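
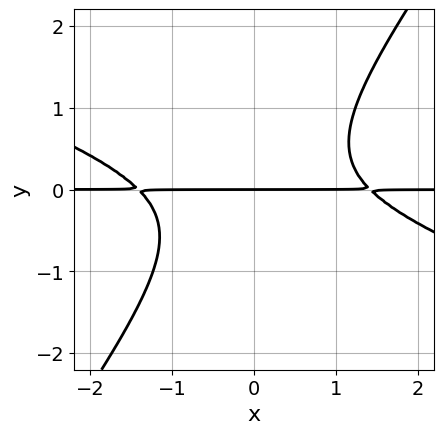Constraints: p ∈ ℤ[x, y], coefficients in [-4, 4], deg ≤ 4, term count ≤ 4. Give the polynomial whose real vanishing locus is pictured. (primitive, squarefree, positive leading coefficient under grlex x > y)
Degree: no degree-2 curve has this shape, so deg p = 3.
Checking where it meets the axes: the visible x-axis segment lies entirely on the curve; it crosses the y-axis at the gridline y = 0.
These observations pin down the coefficients.

x^2*y + 2*x*y^2 - 2*y^3 - 2*y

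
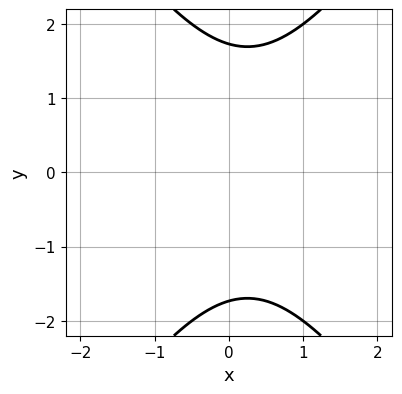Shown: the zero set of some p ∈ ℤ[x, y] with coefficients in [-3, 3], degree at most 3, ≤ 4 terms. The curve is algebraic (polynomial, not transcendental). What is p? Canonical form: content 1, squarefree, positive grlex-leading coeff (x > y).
2*x^2 - y^2 - x + 3

deg p = 2. A generic line meets the curve in up to 2 points.
Symmetries: it's symmetric under y → −y, forcing even powers of y.
From the visible intercepts: the curve avoids every integer x-axis point in the box.
These observations pin down the coefficients.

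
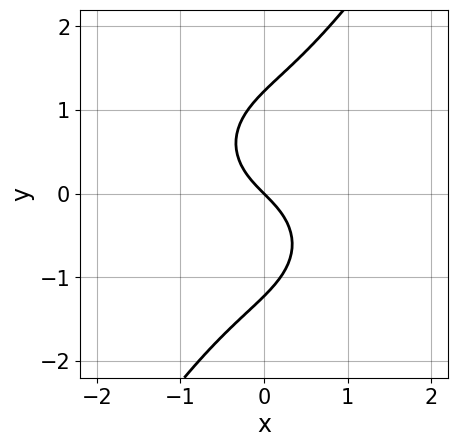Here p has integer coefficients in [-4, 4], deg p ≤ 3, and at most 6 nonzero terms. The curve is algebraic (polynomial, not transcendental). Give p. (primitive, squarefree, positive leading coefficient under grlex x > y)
First, the degree is 3 — a generic line meets the curve in up to 3 points.
Next, against the integer gridlines: it meets the y-axis at y = 0 (among the integer gridlines); one x-axis crossing is at x = 0.
Finally, solving for integer coefficients yields p as stated.

3*x^3 + 2*x*y^2 - 2*y^3 + 3*x + 3*y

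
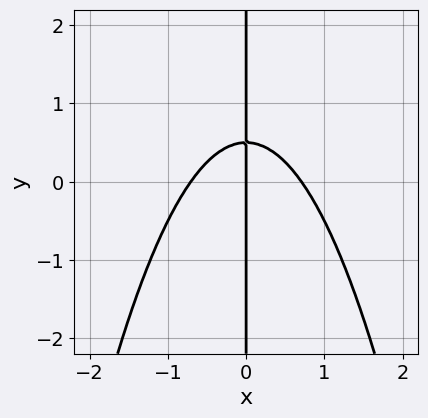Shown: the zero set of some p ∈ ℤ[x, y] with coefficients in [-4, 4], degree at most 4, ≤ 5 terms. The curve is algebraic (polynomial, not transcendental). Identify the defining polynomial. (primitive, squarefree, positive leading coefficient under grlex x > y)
(a) The degree is 3 — the shape is more complex than any degree-2 curve.
(b) Checking where it meets the axes: it meets the x-axis at x = 0 (among the integer gridlines); the visible y-axis segment lies entirely on the curve.
(c) Putting this together gives p.

2*x^3 + 2*x*y - x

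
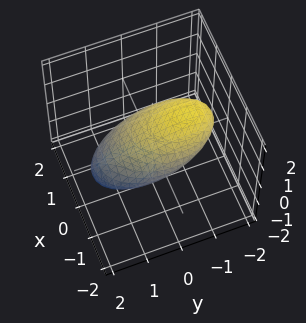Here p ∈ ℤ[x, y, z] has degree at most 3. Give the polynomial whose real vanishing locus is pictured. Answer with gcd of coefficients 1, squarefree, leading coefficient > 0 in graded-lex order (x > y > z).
Degree: the shape is more complex than any degree-1 surface, so deg p = 2.
Observable constraints: the x-axis gridline crossings are at x ∈ {-1, 1}.
Matching integer coefficients to the picture gives p.

2*x^2 + y^2 + 2*y*z + 3*z^2 - 2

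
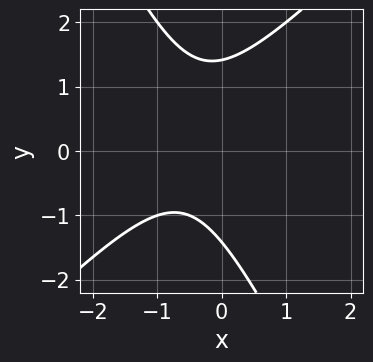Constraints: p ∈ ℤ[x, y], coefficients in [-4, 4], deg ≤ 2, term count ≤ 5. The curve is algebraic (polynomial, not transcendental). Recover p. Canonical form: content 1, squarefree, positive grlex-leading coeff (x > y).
2*x^2 - x*y - y^2 + 2*x + 2

First, the degree is 2 — no degree-1 curve has this shape.
Then, observable constraints: it misses every integer gridline on the x-axis.
Finally, fitting integer coefficients to these (and the overall shape) gives p.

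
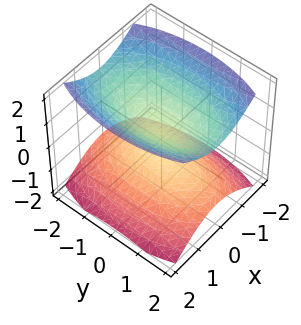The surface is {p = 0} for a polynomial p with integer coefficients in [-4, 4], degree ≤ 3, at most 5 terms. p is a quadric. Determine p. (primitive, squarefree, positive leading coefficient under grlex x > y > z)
3*x^2 + y^2 - 3*z^2 + 1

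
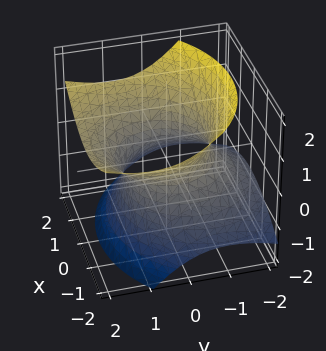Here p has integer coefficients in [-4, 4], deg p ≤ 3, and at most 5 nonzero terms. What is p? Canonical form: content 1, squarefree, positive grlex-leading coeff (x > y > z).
2*x^2 + 2*y^2 - 3*y*z - 3*z^2 - 3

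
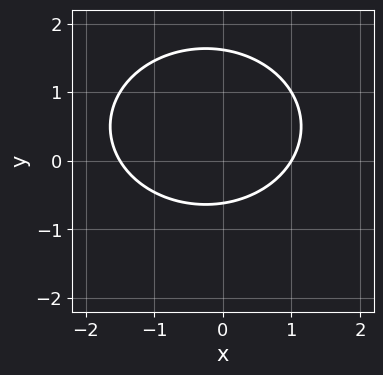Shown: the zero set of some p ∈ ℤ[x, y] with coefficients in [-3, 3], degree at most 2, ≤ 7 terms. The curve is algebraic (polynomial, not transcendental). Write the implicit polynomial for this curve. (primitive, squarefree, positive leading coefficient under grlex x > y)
2*x^2 + 3*y^2 + x - 3*y - 3

1. The degree is 2 — no degree-1 curve has this shape.
2. From the visible intercepts: it meets the x-axis at x = 1 (among the integer gridlines).
3. Assembling these constraints gives the stated polynomial.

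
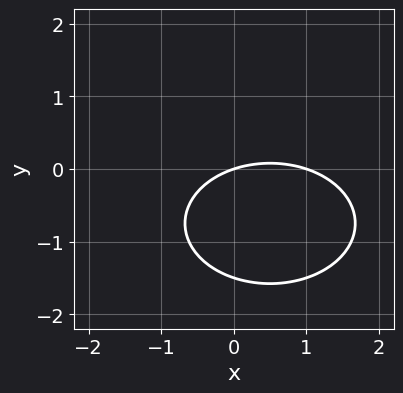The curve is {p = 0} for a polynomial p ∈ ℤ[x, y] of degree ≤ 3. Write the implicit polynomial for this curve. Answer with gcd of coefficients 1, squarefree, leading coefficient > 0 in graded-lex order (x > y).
x^2 + 2*y^2 - x + 3*y

(a) deg p = 2.
(b) Checking where it meets the axes: among the integer gridlines, it crosses the x-axis at x ∈ {0, 1}; it crosses the y-axis at the gridline y = 0.
(c) These observations pin down the coefficients.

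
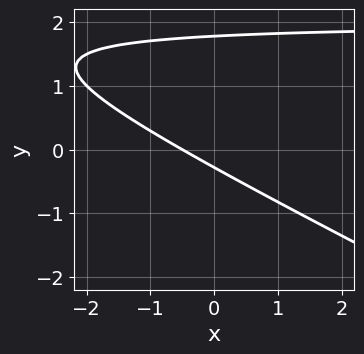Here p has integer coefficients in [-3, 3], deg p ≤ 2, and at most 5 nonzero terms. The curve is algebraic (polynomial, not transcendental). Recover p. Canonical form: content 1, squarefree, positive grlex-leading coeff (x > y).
x*y + 2*y^2 - 2*x - 3*y - 1

First, deg p = 2. A generic line meets the curve in up to 2 points.
Finally, solving for integer coefficients yields p as stated.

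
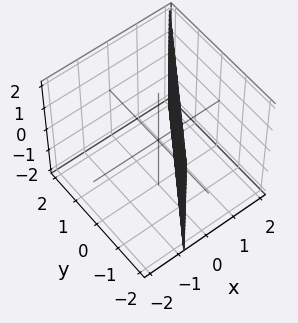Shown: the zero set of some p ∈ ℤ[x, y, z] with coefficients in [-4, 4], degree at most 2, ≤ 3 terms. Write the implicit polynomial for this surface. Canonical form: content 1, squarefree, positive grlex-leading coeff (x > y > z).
(a) Degree: every cross-section is a straight line — this is a plane, so deg p = 1.
(b) From the visible intercepts: it crosses the y-axis at the gridline y = -1; no z-intercept at any integer in the box.
(c) The integer polynomial consistent with all of this is the stated p.

3*x - 2*y - 2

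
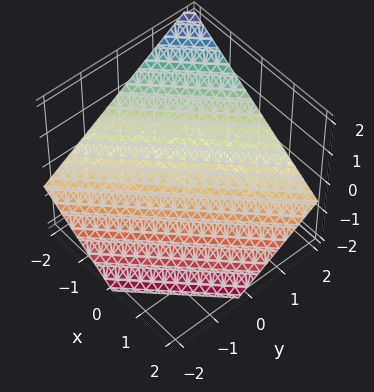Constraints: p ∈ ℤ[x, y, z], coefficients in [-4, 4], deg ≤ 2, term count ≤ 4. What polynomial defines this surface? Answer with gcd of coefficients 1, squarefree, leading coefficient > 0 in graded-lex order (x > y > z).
2*x - 2*y + 3*z + 2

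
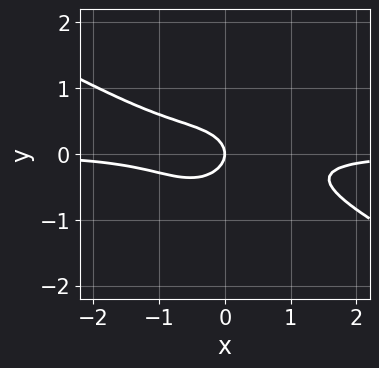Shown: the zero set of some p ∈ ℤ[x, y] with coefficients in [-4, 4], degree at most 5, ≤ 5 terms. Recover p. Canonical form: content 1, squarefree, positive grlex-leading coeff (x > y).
Degree: no degree-3 curve has this shape, so deg p = 4.
Checking where it meets the axes: it crosses the x-axis at the gridline x = 0; it meets the y-axis at y = 0 (among the integer gridlines).
Together with the visible shape, these determine p as stated.

2*x^3*y + 3*x^2*y^2 + 3*y^4 + 2*y^2 + x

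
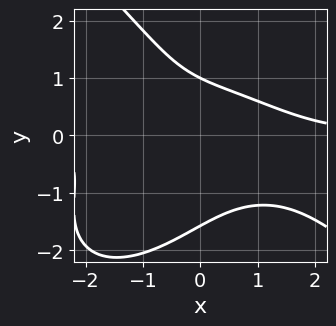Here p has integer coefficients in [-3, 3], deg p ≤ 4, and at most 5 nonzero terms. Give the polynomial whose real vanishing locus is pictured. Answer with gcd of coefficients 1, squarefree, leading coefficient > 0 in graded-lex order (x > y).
x^3*y + y^4 + 3*x*y^2 + 2*y - 3

First, deg p = 4. The shape is more complex than any degree-3 curve.
Then, checking where it meets the axes: it misses every integer gridline on the x-axis; one y-axis crossing is at y = 1.
Finally, solving for integer coefficients yields p as stated.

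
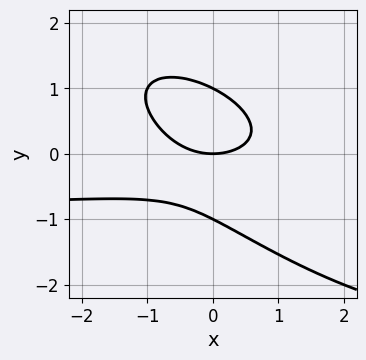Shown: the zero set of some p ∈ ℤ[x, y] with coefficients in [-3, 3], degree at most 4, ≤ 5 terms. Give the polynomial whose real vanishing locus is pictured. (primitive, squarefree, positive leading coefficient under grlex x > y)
x^2*y + 2*x*y^2 + 2*y^3 + x^2 - 2*y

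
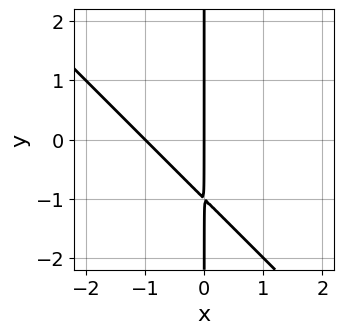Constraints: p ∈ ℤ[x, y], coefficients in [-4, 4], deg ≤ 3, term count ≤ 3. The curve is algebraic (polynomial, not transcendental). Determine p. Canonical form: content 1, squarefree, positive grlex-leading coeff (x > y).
x^2 + x*y + x

First, deg p = 2. No degree-1 curve has this shape.
Next, reading off the gridlines: every point of the y-axis in the box is on the curve; among the integer gridlines, it crosses the x-axis at x ∈ {-1, 0}.
Finally, assembling these constraints gives the stated polynomial.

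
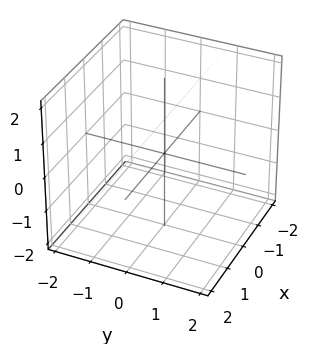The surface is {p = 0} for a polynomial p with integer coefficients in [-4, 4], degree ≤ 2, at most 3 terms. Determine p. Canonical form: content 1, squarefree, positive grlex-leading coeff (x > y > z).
3*y - 2*z + 2

deg p = 1.
From the visible intercepts: no x-intercept at any integer in the box; it crosses the z-axis at the gridline z = 1.
Solving for integer coefficients yields p as stated.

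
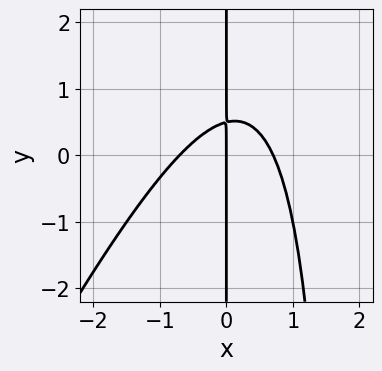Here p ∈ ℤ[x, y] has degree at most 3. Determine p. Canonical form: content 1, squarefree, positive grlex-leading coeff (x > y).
2*x^3 - x^2*y + 2*x*y - x

1. Degree: no degree-2 curve has this shape, so deg p = 3.
2. Observable constraints: it crosses the x-axis at the gridline x = 0; every point of the y-axis in the box is on the curve.
3. Solving for integer coefficients yields p as stated.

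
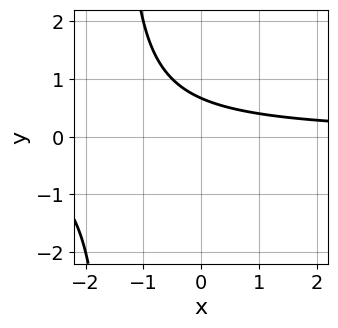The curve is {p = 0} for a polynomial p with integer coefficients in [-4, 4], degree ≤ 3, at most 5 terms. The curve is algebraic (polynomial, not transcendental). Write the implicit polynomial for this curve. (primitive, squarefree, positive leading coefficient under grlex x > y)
deg p = 2. No degree-1 curve has this shape.
From the visible intercepts: no x-intercept at any integer in the box.
Putting this together gives p.

2*x*y + 3*y - 2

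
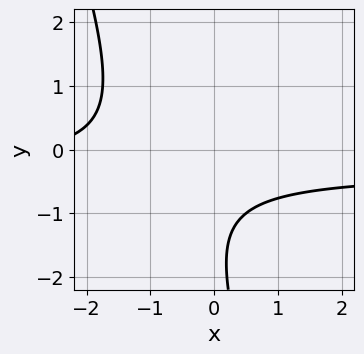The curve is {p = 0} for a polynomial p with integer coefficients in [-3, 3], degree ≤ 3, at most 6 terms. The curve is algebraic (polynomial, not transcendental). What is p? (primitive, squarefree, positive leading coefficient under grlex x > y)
3*x*y + y^2 + x + 3*y + 3

First, deg p = 2. The shape is more complex than any degree-1 curve.
Then, observable constraints: no y-intercept at any integer in the box; no x-intercept at any integer in the box.
Finally, solving for integer coefficients yields p as stated.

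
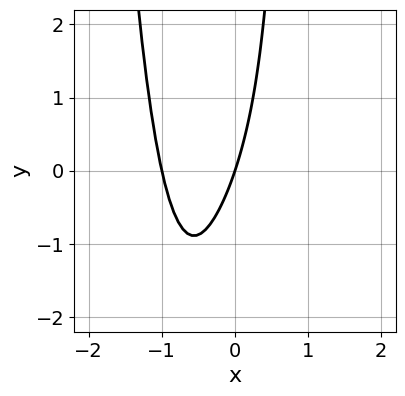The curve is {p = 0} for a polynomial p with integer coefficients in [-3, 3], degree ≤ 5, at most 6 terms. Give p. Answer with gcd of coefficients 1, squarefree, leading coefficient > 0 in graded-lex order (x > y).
3*x^4 + x*y + 3*x - y

The degree is 4 — the shape is more complex than any degree-3 curve.
Observable constraints: among the integer gridlines, it crosses the x-axis at x ∈ {-1, 0}; it crosses the y-axis at the gridline y = 0.
Together with the visible shape, these determine p as stated.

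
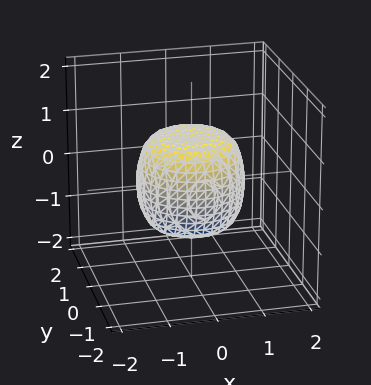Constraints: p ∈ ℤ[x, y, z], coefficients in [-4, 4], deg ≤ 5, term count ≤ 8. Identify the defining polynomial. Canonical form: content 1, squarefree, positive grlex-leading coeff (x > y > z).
(a) The degree is 4 — a generic line meets the surface in up to 4 points.
(b) Symmetry: every cross-section ⟂ z is a circle, so x, y appear only via x² + y².
(c) Observable constraints: a circular section at z = -1 has radius between 0 and 1; among the integer gridlines, it crosses the z-axis at z ∈ {-1, 1}.
(d) Matching integer coefficients to the picture gives p.

2*x^4 + 4*x^2*y^2 + 2*y^4 - x^2 - y^2 + 2*z^2 - 2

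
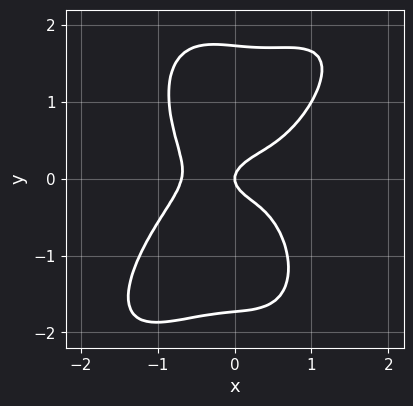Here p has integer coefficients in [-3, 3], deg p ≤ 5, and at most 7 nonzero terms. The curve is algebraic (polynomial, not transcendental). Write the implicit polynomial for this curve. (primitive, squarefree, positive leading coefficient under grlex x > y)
3*x^4 - 2*x^3*y + y^4 - 3*y^2 + x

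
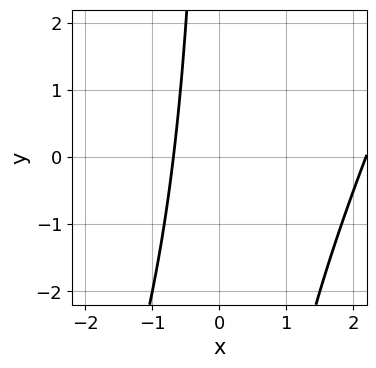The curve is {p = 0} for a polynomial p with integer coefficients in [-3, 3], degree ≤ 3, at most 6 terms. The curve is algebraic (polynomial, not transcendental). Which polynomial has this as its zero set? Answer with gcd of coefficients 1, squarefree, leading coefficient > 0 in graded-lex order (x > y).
2*x^2 - x*y - 3*x - 3

First, degree: the shape is more complex than any degree-1 curve, so deg p = 2.
Next, reading off the gridlines: it misses every integer gridline on the y-axis.
Finally, the integer polynomial consistent with all of this is the stated p.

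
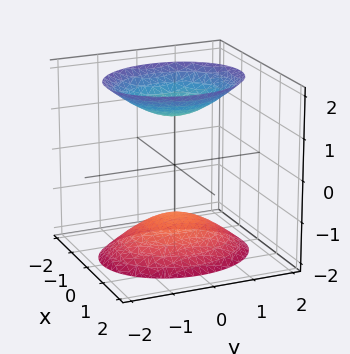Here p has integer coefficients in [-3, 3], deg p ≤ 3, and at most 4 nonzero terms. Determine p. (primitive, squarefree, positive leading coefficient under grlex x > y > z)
I count 2 distinct pieces. Treating them together as one polynomial.
deg p = 2. Two separate bowl-shaped sheets opening away from each other; a quadric.
Symmetries: the z ↦ −z reflection is a symmetry, so z appears only in even powers; it's symmetric under y → −y, forcing even powers of y; it's symmetric under x → −x, forcing even powers of x.
Against the integer gridlines: the surface avoids every integer y-axis point in the box; no x-intercept at any integer in the box.
Putting this together gives p.

3*x^2 + 2*y^2 - 2*z^2 + 3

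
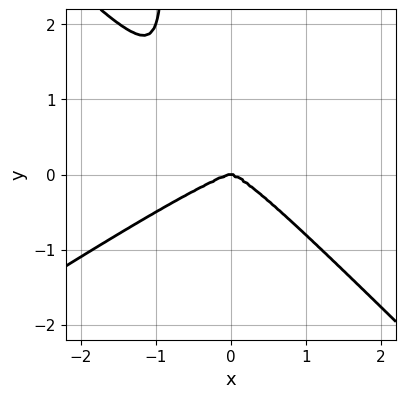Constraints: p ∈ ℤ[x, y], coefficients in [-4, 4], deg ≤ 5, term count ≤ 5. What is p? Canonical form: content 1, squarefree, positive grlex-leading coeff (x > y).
2*x^4 - 3*x^3*y - 2*x^2*y^2 + 3*x*y^3 + 3*y^3

(a) The degree is 4 — no degree-3 curve has this shape.
(b) Reading off the gridlines: one y-axis crossing is at y = 0; one x-axis crossing is at x = 0.
(c) Matching integer coefficients to the picture gives p.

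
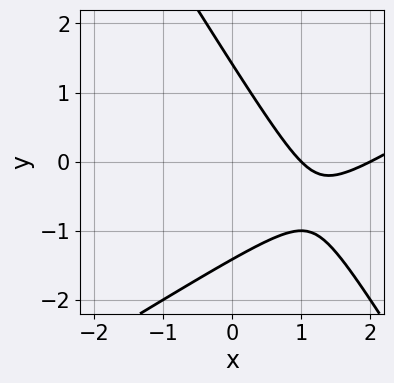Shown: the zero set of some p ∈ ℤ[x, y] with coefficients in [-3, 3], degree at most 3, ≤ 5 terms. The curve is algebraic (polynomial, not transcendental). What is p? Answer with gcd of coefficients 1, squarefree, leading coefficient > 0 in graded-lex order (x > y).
x^2 - x*y - y^2 - 3*x + 2

(a) Degree: the shape is more complex than any degree-1 curve, so deg p = 2.
(b) Against the integer gridlines: among the integer gridlines, it crosses the x-axis at x ∈ {1, 2}.
(c) Matching integer coefficients to the picture gives p.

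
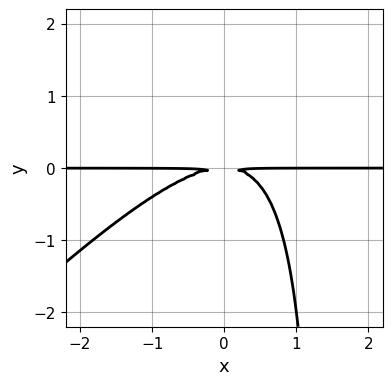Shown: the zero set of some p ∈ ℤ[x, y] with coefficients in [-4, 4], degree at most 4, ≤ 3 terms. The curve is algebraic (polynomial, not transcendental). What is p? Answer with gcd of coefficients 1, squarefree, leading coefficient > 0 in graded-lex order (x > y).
2*x^2*y - 2*x*y^2 + 3*y^2

1. deg p = 3. A generic line meets the curve in up to 3 points.
2. Checking where it meets the axes: every point of the x-axis in the box is on the curve.
3. Together with the visible shape, these determine p as stated.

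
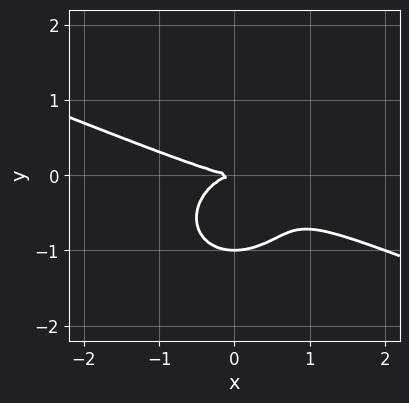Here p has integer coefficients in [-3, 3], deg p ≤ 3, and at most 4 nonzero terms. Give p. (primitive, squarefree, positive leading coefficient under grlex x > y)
1. deg p = 3. The shape is more complex than any degree-2 curve.
2. Against the integer gridlines: it crosses the x-axis at the gridline x = 0; the y-axis gridline crossings are at y ∈ {-1, 0}.
3. Putting this together gives p.

x^3 + 2*x^2*y + 3*y^3 + 3*y^2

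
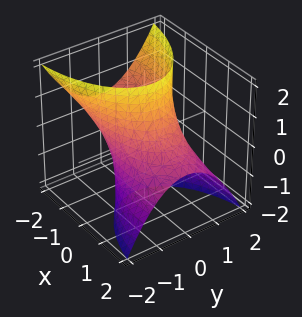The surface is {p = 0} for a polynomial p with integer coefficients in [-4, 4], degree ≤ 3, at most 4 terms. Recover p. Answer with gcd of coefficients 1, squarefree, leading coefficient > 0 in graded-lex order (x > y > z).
1. The degree is 2 — the shape is more complex than any degree-1 surface.
2. From the axis intercepts and sections: it misses every integer gridline on the z-axis; the y-axis gridline crossings are at y ∈ {-1, 1}.
3. Fitting integer coefficients to these (and the overall shape) gives p.

x^2 + 3*x*z + 3*y^2 - 3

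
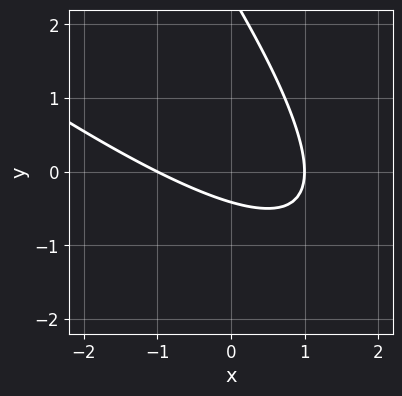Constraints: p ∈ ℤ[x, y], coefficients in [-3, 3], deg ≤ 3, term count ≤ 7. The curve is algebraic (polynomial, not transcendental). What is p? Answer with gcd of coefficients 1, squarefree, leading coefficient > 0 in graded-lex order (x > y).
x^2 + 2*x*y + y^2 - 2*y - 1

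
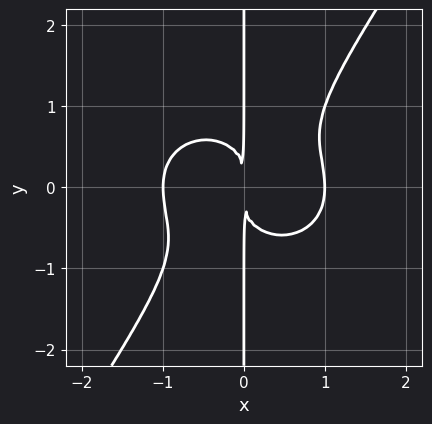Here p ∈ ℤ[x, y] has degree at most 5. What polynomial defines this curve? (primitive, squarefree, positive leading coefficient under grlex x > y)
x^4 + x^2*y^2 - x*y^3 - x^2

Degree: a generic line meets the curve in up to 4 points, so deg p = 4.
From the axis intercepts and sections: every point of the y-axis in the box is on the curve; among the integer gridlines, it crosses the x-axis at x ∈ {-1, 1}.
Matching integer coefficients to the picture gives p.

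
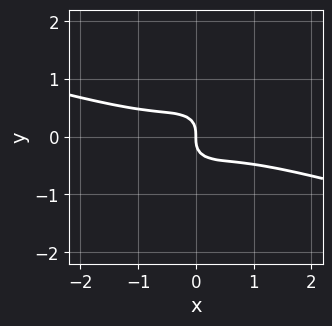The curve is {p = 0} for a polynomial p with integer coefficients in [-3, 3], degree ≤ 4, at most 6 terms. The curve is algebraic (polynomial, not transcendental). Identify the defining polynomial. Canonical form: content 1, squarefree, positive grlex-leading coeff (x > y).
deg p = 3.
Reading off the gridlines: one x-axis crossing is at x = 0; it meets the y-axis at y = 0 (among the integer gridlines).
These observations pin down the coefficients.

x^3 + 3*x^2*y - x*y^2 + 3*y^3 + x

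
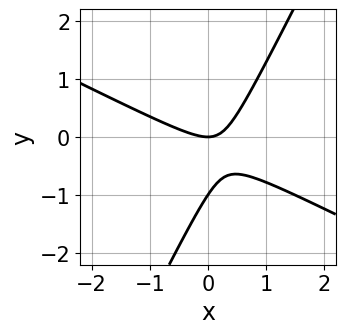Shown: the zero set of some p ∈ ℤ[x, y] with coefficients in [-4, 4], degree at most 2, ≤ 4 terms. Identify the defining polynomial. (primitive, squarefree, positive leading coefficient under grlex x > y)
2*x^2 + 3*x*y - 2*y^2 - 2*y

1. Degree: a generic line meets the curve in up to 2 points, so deg p = 2.
2. Against the integer gridlines: the y-axis gridline crossings are at y ∈ {-1, 0}; it crosses the x-axis at the gridline x = 0.
3. The integer polynomial consistent with all of this is the stated p.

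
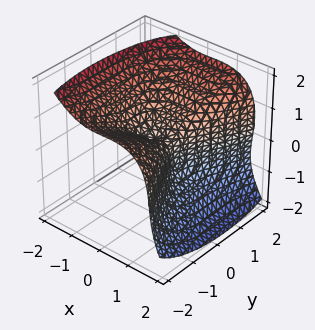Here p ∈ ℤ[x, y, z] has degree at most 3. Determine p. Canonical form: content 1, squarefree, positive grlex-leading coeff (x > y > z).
3*x^3 + 2*z^3 - 2*x^2 - 2*y^2 - y*z

(a) deg p = 3.
(b) Reading off the gridlines: it crosses the z-axis at the gridline z = 0; it meets the x-axis at x = 0 (among the integer gridlines); one y-axis crossing is at y = 0.
(c) Matching integer coefficients to the picture gives p.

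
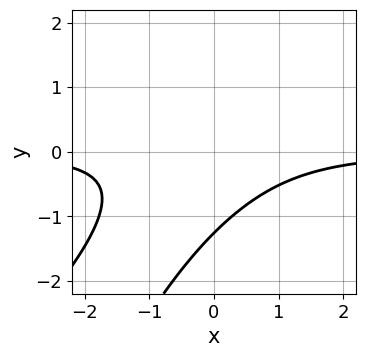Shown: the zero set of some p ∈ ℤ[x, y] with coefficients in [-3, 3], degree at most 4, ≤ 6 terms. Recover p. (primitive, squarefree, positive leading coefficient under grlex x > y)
2*x^2*y - 3*x*y^2 + y^3 + 2

First, deg p = 3. No degree-2 curve has this shape.
Next, from the visible intercepts: no x-intercept at any integer in the box.
Finally, putting this together gives p.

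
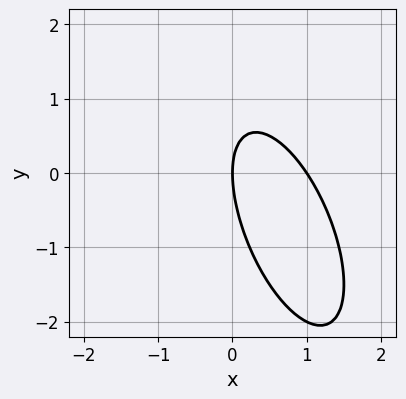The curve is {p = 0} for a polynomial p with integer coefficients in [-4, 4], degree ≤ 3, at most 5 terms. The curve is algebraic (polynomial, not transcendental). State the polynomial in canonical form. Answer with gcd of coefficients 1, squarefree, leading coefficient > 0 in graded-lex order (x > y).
3*x^2 + 2*x*y + y^2 - 3*x

Degree: the shape is more complex than any degree-1 curve, so deg p = 2.
From the axis intercepts and sections: among the integer gridlines, it crosses the x-axis at x ∈ {0, 1}; it crosses the y-axis at the gridline y = 0.
Matching integer coefficients to the picture gives p.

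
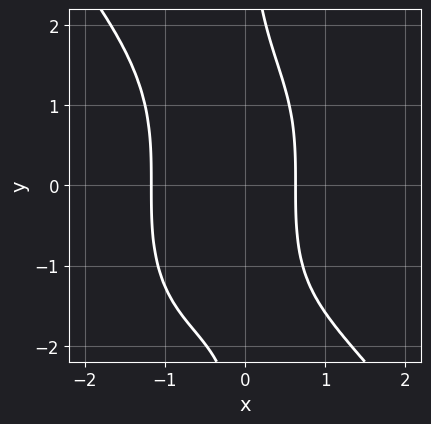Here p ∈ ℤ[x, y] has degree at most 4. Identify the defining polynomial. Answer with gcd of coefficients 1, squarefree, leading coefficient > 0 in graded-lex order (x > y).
2*x^4 + x*y^3 + 2*x^2 + 3*x - 3

1. Degree: the shape is more complex than any degree-3 curve, so deg p = 4.
2. Observable constraints: no y-intercept at any integer in the box.
3. Fitting integer coefficients to these (and the overall shape) gives p.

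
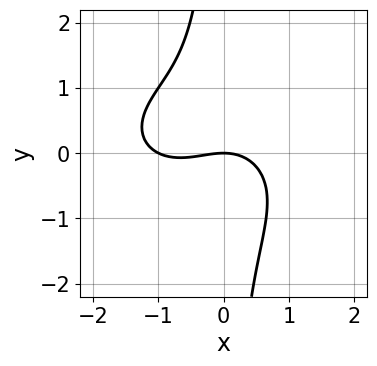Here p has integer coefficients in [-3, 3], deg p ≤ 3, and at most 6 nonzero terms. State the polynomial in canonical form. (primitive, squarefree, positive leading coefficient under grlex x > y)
x^3 + 2*x*y^2 + x^2 + 2*y

First, degree: no degree-2 curve has this shape, so deg p = 3.
Next, from the axis intercepts and sections: the x-axis gridline crossings are at x ∈ {-1, 0}; it crosses the y-axis at the gridline y = 0.
Finally, fitting integer coefficients to these (and the overall shape) gives p.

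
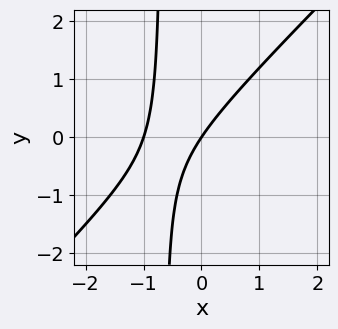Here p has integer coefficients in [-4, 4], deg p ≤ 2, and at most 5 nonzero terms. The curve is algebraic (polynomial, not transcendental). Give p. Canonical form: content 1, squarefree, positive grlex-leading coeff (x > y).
3*x^2 - 3*x*y + 3*x - 2*y

deg p = 2. No degree-1 curve has this shape.
Checking where it meets the axes: it meets the y-axis at y = 0 (among the integer gridlines); among the integer gridlines, it crosses the x-axis at x ∈ {-1, 0}.
Matching integer coefficients to the picture gives p.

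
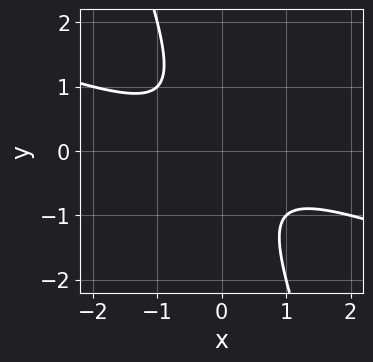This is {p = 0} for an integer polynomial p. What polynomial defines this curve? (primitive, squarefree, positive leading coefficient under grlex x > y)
x^2 + 3*x*y + y^2 + 1

(a) The degree is 2 — the shape is more complex than any degree-1 curve.
(b) From the visible intercepts: the curve avoids every integer y-axis point in the box; no x-intercept at any integer in the box.
(c) Solving for integer coefficients yields p as stated.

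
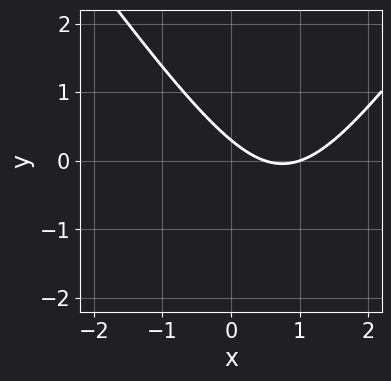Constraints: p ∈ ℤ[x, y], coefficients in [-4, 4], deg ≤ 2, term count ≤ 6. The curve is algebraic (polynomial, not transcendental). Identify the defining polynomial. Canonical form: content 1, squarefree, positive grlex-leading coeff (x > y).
1. deg p = 2. A generic line meets the curve in up to 2 points.
2. Observable constraints: it crosses the x-axis at the gridline x = 1.
3. Matching integer coefficients to the picture gives p.

2*x^2 - y^2 - 3*x - 3*y + 1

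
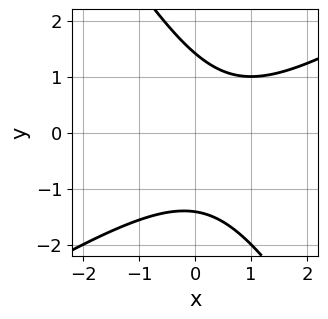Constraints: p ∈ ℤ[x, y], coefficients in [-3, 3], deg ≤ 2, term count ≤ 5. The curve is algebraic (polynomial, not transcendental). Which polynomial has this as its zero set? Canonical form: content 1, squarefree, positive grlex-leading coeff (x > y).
x^2 - x*y - y^2 - x + 2

First, deg p = 2.
Next, observable constraints: the curve avoids every integer x-axis point in the box.
Finally, matching integer coefficients to the picture gives p.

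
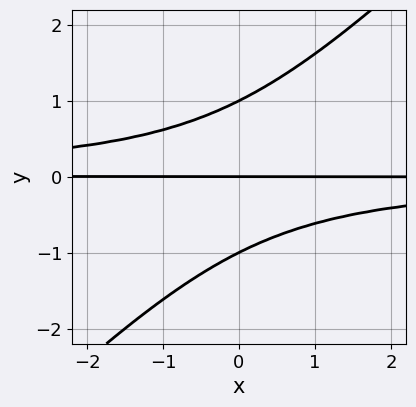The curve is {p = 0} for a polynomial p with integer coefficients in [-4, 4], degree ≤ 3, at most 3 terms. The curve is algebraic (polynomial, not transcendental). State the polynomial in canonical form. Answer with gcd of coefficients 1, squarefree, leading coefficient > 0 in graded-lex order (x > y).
(a) Degree: a generic line meets the curve in up to 3 points, so deg p = 3.
(b) Checking where it meets the axes: the y-axis gridline crossings are at y ∈ {-1, 0, 1}; every point of the x-axis in the box is on the curve.
(c) Together with the visible shape, these determine p as stated.

x*y^2 - y^3 + y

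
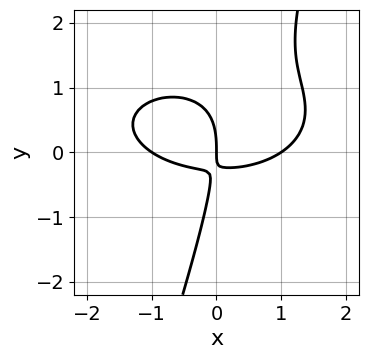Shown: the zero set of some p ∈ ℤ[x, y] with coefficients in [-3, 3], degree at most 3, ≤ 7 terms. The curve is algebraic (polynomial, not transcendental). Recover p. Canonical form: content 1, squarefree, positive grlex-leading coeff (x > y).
deg p = 3. No degree-2 curve has this shape.
Observable constraints: among the integer gridlines, it crosses the x-axis at x ∈ {-1, 0, 1}; it crosses the y-axis at the gridline y = 0.
Matching integer coefficients to the picture gives p.

x^3 + 3*x*y^2 - y^3 - 3*x*y - x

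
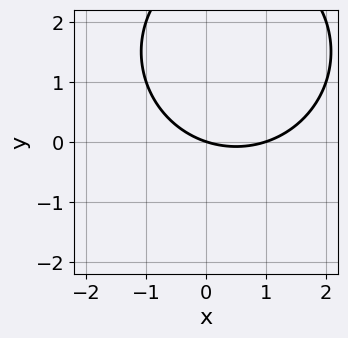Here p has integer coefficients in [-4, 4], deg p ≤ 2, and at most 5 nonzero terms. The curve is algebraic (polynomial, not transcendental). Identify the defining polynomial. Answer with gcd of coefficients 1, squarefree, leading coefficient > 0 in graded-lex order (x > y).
x^2 + y^2 - x - 3*y

First, the degree is 2 — a generic line meets the curve in up to 2 points.
Then, observable constraints: it meets the y-axis at y = 0 (among the integer gridlines); the x-axis gridline crossings are at x ∈ {0, 1}.
Finally, the integer polynomial consistent with all of this is the stated p.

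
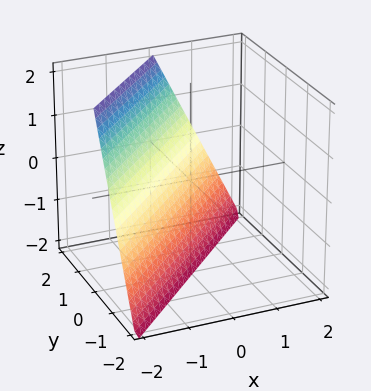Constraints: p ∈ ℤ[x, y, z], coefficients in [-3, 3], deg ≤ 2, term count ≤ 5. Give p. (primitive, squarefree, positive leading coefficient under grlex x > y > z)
The degree is 1 — the surface is flat (a plane).
Reading off the gridlines: one y-axis crossing is at y = 1; one x-axis crossing is at x = -1.
Putting this together gives p.

2*x - 2*y + z + 2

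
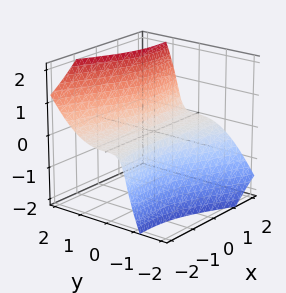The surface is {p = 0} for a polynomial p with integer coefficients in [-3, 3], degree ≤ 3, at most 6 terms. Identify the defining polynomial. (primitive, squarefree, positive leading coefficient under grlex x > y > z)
x^2*z - 3*x*y*z - 3*y^3 + z^3 + z

1. The degree is 3 — the shape is more complex than any degree-2 surface.
2. From the visible intercepts: the visible x-axis segment lies entirely on the surface; it meets the y-axis at y = 0 (among the integer gridlines).
3. Fitting integer coefficients to these (and the overall shape) gives p.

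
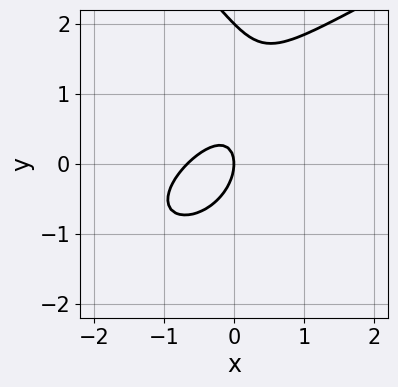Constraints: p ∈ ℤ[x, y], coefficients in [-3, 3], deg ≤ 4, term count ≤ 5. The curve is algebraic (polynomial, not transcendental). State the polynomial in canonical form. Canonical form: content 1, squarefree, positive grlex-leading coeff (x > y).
(a) deg p = 3. The shape is more complex than any degree-2 curve.
(b) Reading off the gridlines: among the integer gridlines, it crosses the y-axis at y ∈ {0, 2}; it crosses the x-axis at the gridline x = 0.
(c) These observations pin down the coefficients.

y^3 - 3*x^2 + 3*x*y - 2*y^2 - 2*x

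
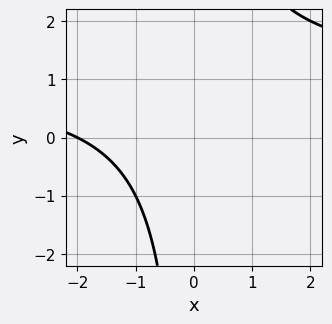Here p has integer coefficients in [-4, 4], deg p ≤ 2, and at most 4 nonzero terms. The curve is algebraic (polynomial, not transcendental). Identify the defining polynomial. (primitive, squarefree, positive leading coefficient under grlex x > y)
(a) The degree is 2 — the shape is more complex than any degree-1 curve.
(b) Against the integer gridlines: it misses every integer gridline on the y-axis; it crosses the x-axis at the gridline x = -2.
(c) Matching integer coefficients to the picture gives p.

x*y - x - 2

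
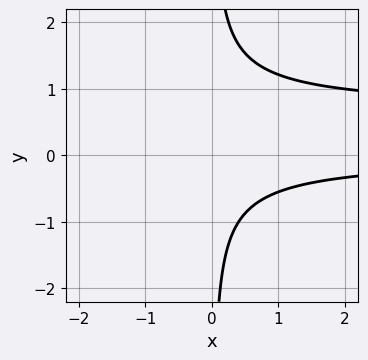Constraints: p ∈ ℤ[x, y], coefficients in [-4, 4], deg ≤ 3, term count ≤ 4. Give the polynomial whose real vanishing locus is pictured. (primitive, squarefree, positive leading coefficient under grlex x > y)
3*x*y^2 - 2*x*y - 2

1. The degree is 3 — a generic line meets the curve in up to 3 points.
2. Observable constraints: it misses every integer gridline on the y-axis; no x-intercept at any integer in the box.
3. Together with the visible shape, these determine p as stated.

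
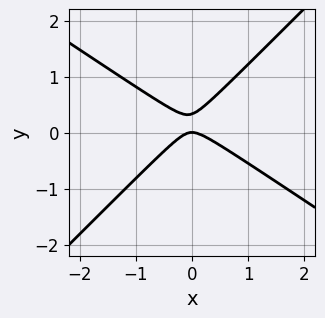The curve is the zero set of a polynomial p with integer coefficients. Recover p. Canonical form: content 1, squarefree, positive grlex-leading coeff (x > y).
2*x^2 + x*y - 3*y^2 + y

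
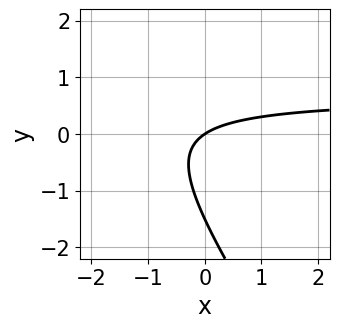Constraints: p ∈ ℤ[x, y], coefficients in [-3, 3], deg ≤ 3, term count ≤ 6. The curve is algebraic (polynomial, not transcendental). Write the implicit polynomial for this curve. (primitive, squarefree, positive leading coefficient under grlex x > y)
3*x*y + 2*y^2 - 2*x + 3*y

First, degree: the shape is more complex than any degree-1 curve, so deg p = 2.
Next, from the visible intercepts: it crosses the x-axis at the gridline x = 0; it crosses the y-axis at the gridline y = 0.
Finally, matching integer coefficients to the picture gives p.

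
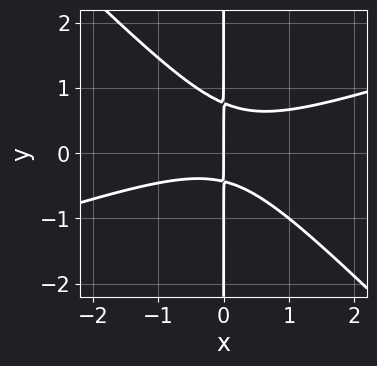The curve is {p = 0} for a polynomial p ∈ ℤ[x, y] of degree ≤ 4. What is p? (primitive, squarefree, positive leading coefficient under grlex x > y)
x^3 - 2*x^2*y - 3*x*y^2 + x*y + x

First, the degree is 3 — a generic line meets the curve in up to 3 points.
Next, from the axis intercepts and sections: every point of the y-axis in the box is on the curve; one x-axis crossing is at x = 0.
Finally, solving for integer coefficients yields p as stated.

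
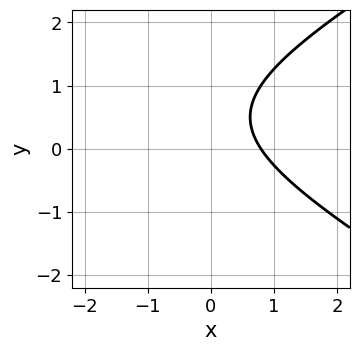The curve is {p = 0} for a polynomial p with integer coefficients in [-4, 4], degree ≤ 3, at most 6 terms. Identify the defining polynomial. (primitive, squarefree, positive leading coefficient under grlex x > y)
x^2 - 3*y^2 + 3*x + 3*y - 3

First, deg p = 2. A generic line meets the curve in up to 2 points.
Next, observable constraints: no y-intercept at any integer in the box.
Finally, matching integer coefficients to the picture gives p.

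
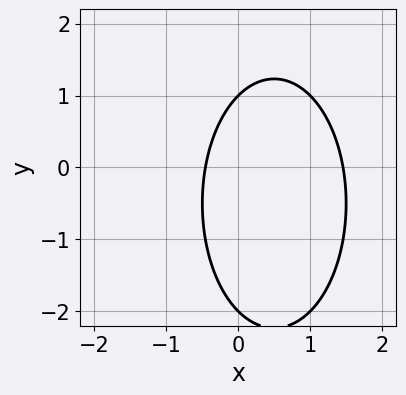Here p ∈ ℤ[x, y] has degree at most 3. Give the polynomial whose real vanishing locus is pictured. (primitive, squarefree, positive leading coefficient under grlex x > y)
The degree is 2 — a generic line meets the curve in up to 2 points.
Observable constraints: the y-axis gridline crossings are at y ∈ {-2, 1}.
Assembling these constraints gives the stated polynomial.

3*x^2 + y^2 - 3*x + y - 2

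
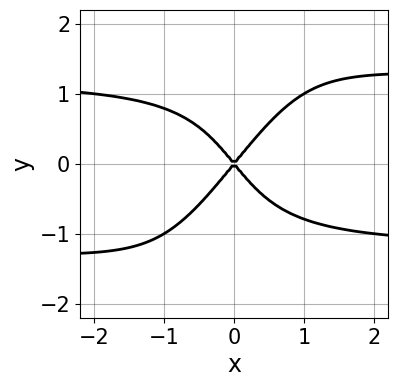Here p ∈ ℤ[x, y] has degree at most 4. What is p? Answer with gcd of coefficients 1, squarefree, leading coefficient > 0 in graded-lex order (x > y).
2*x^2*y^2 - x*y^3 - 3*x^2 + 2*y^2

deg p = 4. The shape is more complex than any degree-3 curve.
Observable constraints: one x-axis crossing is at x = 0; it meets the y-axis at y = 0 (among the integer gridlines).
The integer polynomial consistent with all of this is the stated p.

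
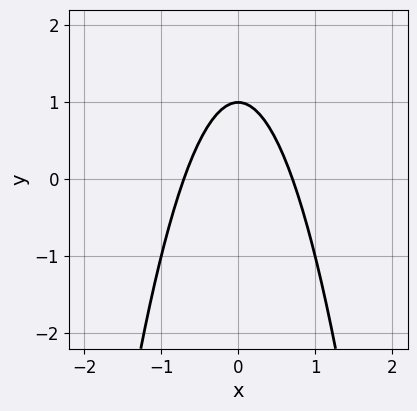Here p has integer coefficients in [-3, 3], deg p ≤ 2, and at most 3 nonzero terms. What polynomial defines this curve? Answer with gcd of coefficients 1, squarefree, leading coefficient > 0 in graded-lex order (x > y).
2*x^2 + y - 1

(a) Degree: a generic line meets the curve in up to 2 points, so deg p = 2.
(b) Symmetries: the x ↦ −x reflection is a symmetry, so x appears only in even powers.
(c) From the axis intercepts and sections: it meets the y-axis at y = 1 (among the integer gridlines).
(d) Fitting integer coefficients to these (and the overall shape) gives p.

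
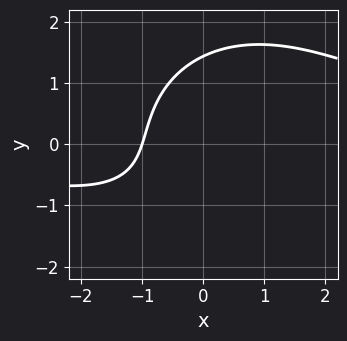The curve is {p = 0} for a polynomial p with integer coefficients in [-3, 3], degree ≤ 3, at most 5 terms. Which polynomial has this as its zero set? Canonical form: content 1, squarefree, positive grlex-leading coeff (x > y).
x^2*y + y^3 - 3*x - 3

deg p = 3.
Reading off the gridlines: it crosses the x-axis at the gridline x = -1.
Assembling these constraints gives the stated polynomial.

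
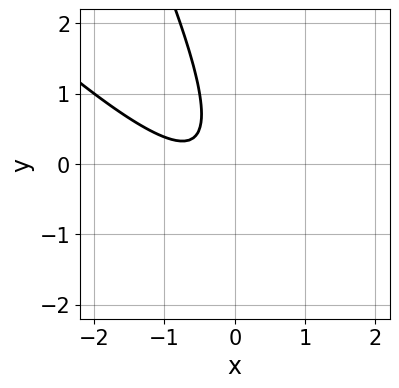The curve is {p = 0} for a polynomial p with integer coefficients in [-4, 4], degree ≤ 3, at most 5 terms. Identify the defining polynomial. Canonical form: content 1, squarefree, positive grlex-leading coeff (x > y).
(a) Degree: a generic line meets the curve in up to 2 points, so deg p = 2.
(b) Against the integer gridlines: it misses every integer gridline on the x-axis; no y-intercept at any integer in the box.
(c) Fitting integer coefficients to these (and the overall shape) gives p.

2*x^2 + 3*x*y + y^2 + 2*x + 1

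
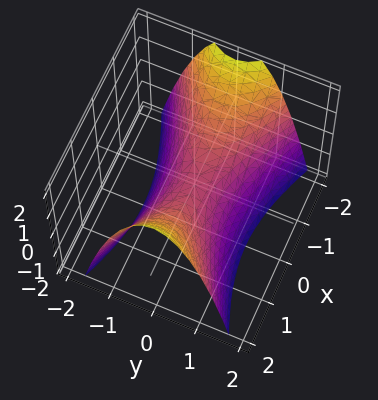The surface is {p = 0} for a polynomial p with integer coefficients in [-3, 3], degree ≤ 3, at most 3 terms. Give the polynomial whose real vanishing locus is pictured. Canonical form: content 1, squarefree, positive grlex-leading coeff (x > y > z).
x^2 - 3*y^2 - 2*z

First, degree: a hyperbolic paraboloid; a quadric, so deg p = 2.
Next, symmetries: the x ↦ −x reflection is a symmetry, so x appears only in even powers; mirror symmetry y ↦ −y ⇒ only even powers of y.
Next, against the integer gridlines: it crosses the x-axis at the gridline x = 0; it meets the z-axis at z = 0 (among the integer gridlines).
Finally, fitting integer coefficients to these (and the overall shape) gives p.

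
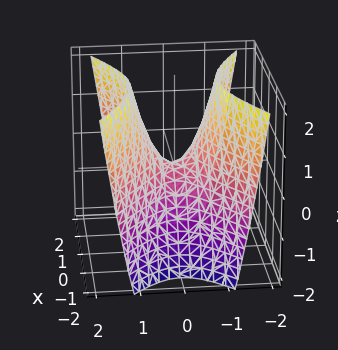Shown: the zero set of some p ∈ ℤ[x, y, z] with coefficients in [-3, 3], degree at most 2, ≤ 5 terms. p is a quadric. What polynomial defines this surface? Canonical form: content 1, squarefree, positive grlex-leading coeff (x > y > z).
x^2 - 2*y^2 + z

(a) The degree is 2 — a saddle surface; a quadric.
(b) Symmetries: it's symmetric under x → −x, forcing even powers of x; mirror symmetry y ↦ −y ⇒ only even powers of y.
(c) Observable constraints: it meets the x-axis at x = 0 (among the integer gridlines); it crosses the y-axis at the gridline y = 0; it meets the z-axis at z = 0 (among the integer gridlines).
(d) Matching integer coefficients to the picture gives p.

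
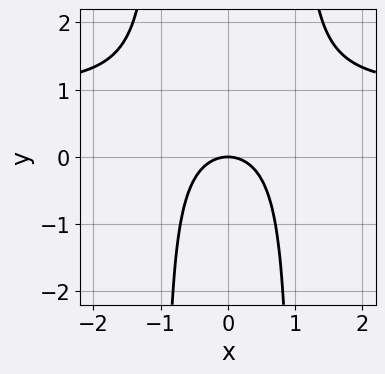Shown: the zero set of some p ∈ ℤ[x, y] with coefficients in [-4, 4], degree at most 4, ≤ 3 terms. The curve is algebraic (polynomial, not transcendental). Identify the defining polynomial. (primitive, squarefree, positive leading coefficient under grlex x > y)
x^2*y - x^2 - y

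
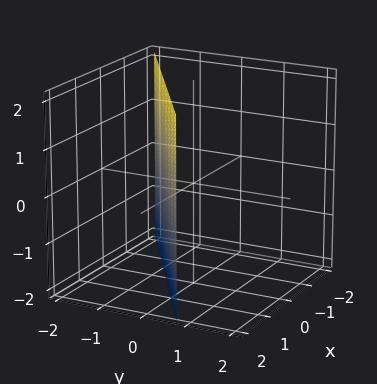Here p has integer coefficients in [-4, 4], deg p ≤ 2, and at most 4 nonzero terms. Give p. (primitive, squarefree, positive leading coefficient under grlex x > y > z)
First, the degree is 1 — the surface is flat (a plane).
Next, reading off the gridlines: no z-intercept at any integer in the box; it crosses the x-axis at the gridline x = 1.
Finally, solving for integer coefficients yields p as stated.

2*x - 3*y - 2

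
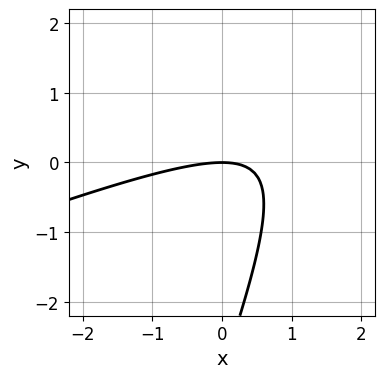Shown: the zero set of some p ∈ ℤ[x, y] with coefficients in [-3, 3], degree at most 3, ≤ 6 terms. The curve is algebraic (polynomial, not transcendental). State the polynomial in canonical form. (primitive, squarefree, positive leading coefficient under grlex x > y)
x^2 - 3*x*y + y^2 + 3*y

First, deg p = 2. A generic line meets the curve in up to 2 points.
Next, from the visible intercepts: one y-axis crossing is at y = 0; one x-axis crossing is at x = 0.
Finally, matching integer coefficients to the picture gives p.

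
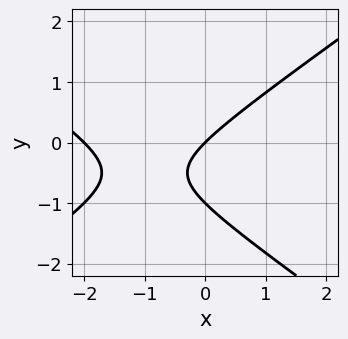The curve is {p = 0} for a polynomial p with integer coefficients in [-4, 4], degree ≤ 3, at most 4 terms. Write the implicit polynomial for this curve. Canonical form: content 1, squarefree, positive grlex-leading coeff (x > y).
x^2 - 2*y^2 + 2*x - 2*y

First, the degree is 2 — a generic line meets the curve in up to 2 points.
Then, against the integer gridlines: among the integer gridlines, it crosses the x-axis at x ∈ {-2, 0}; among the integer gridlines, it crosses the y-axis at y ∈ {-1, 0}.
Finally, these observations pin down the coefficients.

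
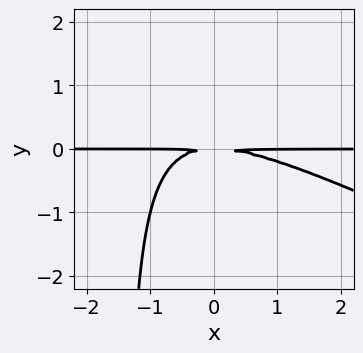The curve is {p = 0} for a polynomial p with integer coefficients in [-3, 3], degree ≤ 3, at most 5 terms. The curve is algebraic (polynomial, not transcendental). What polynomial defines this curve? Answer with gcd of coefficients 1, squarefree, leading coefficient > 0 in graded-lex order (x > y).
x^2*y + 2*x*y^2 + 3*y^2

1. Degree: a generic line meets the curve in up to 3 points, so deg p = 3.
2. Observable constraints: the visible x-axis segment lies entirely on the curve.
3. Matching integer coefficients to the picture gives p.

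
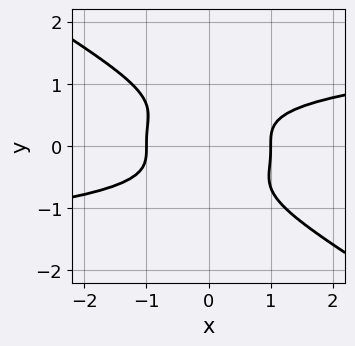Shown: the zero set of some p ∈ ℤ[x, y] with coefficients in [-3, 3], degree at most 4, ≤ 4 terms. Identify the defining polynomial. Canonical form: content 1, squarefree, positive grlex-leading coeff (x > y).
2*x*y^3 + 3*y^4 - x^2 + 1

First, degree: no degree-3 curve has this shape, so deg p = 4.
Then, reading off the gridlines: it misses every integer gridline on the y-axis; the x-axis gridline crossings are at x ∈ {-1, 1}.
Finally, these observations pin down the coefficients.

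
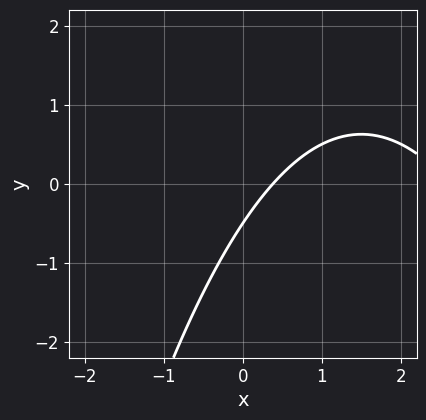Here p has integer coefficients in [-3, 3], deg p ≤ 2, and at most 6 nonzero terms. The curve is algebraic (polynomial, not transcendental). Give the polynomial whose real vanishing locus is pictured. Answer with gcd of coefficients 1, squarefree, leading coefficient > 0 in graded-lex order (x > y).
x^2 - 3*x + 2*y + 1

(a) deg p = 2.
(b) Putting this together gives p.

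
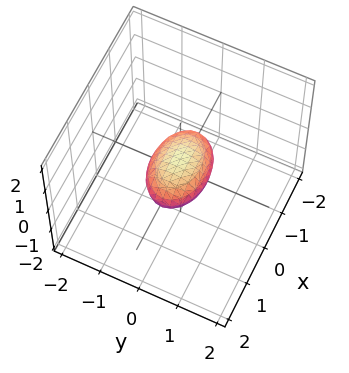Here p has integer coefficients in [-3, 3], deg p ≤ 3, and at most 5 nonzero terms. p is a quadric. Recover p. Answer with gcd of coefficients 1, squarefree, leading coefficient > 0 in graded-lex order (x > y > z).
(a) The degree is 2 — bounded and convex; a quadric.
(b) Symmetries: mirror symmetry z ↦ −z ⇒ only even powers of z; the y ↦ −y reflection is a symmetry, so y appears only in even powers; the x ↦ −x reflection is a symmetry, so x appears only in even powers.
(c) Against the integer gridlines: among the integer gridlines, it crosses the x-axis at x ∈ {-1, 1}.
(d) Fitting integer coefficients to these (and the overall shape) gives p.

x^2 + 2*y^2 + 3*z^2 - 1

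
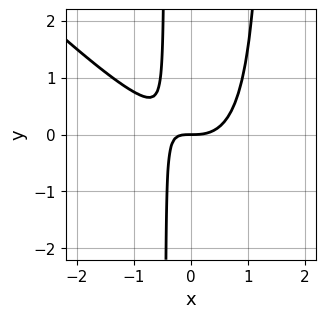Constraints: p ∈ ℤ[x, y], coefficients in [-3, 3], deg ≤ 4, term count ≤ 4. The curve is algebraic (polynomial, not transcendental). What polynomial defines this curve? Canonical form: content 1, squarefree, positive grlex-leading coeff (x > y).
3*x^3 + 3*x^2*y - 3*x*y - 2*y

Degree: no degree-2 curve has this shape, so deg p = 3.
Against the integer gridlines: it crosses the y-axis at the gridline y = 0; it crosses the x-axis at the gridline x = 0.
Solving for integer coefficients yields p as stated.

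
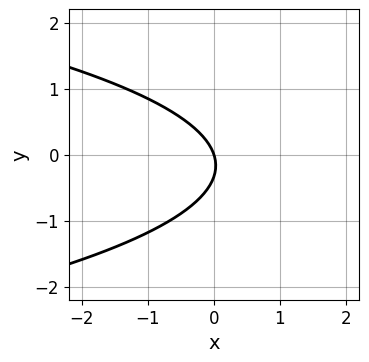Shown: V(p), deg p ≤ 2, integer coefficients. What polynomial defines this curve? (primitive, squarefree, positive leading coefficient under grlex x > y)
First, degree: the shape is more complex than any degree-1 curve, so deg p = 2.
Then, observable constraints: one y-axis crossing is at y = 0; it meets the x-axis at x = 0 (among the integer gridlines).
Finally, assembling these constraints gives the stated polynomial.

3*y^2 + 3*x + y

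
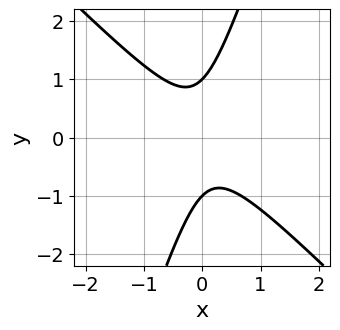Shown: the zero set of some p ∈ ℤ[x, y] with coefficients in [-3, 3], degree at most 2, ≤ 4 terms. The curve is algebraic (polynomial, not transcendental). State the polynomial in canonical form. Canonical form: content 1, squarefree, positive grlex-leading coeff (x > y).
3*x^2 + 2*x*y - y^2 + 1

Degree: no degree-1 curve has this shape, so deg p = 2.
Against the integer gridlines: among the integer gridlines, it crosses the y-axis at y ∈ {-1, 1}; the curve avoids every integer x-axis point in the box.
These observations pin down the coefficients.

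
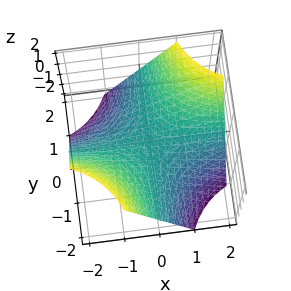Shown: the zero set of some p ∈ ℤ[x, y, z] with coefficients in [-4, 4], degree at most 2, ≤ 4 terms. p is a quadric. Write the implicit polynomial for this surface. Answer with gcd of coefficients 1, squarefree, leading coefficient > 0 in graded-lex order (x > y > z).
x*y - z

First, degree: a saddle surface; a quadric, so deg p = 2.
Next, against the integer gridlines: every point of the x-axis in the box is on the surface; it crosses the z-axis at the gridline z = 0; every point of the y-axis in the box is on the surface.
Finally, putting this together gives p.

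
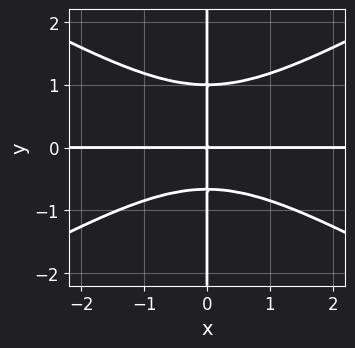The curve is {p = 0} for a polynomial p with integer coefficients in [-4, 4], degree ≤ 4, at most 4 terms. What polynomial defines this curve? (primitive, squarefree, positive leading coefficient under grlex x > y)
x^3*y - 3*x*y^3 + x*y^2 + 2*x*y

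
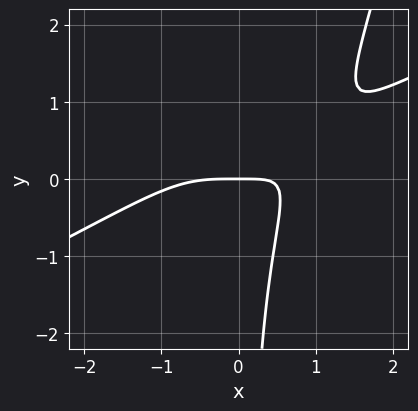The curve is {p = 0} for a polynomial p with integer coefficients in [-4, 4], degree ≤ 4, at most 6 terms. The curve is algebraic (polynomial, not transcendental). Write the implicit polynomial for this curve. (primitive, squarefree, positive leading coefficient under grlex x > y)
1. The degree is 4 — the shape is more complex than any degree-3 curve.
2. From the axis intercepts and sections: one y-axis crossing is at y = 0; it meets the x-axis at x = 0 (among the integer gridlines).
3. Assembling these constraints gives the stated polynomial.

x^4 - 2*x^3*y + 2*x*y^2 - 2*x*y + 2*y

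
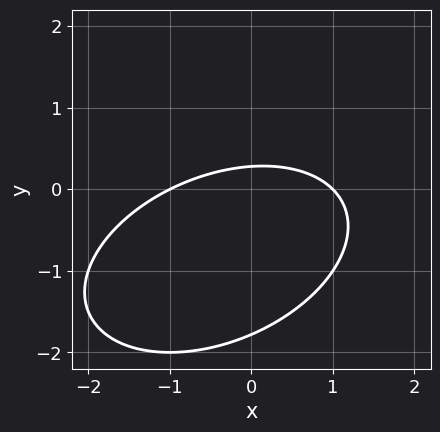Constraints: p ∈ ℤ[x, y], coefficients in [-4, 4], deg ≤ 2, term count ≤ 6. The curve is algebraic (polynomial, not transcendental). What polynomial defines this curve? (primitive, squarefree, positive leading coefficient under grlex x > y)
x^2 - x*y + 2*y^2 + 3*y - 1

(a) The degree is 2 — the shape is more complex than any degree-1 curve.
(b) Checking where it meets the axes: among the integer gridlines, it crosses the x-axis at x ∈ {-1, 1}.
(c) The integer polynomial consistent with all of this is the stated p.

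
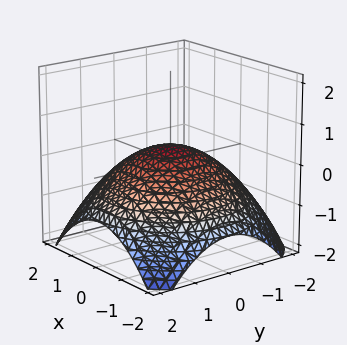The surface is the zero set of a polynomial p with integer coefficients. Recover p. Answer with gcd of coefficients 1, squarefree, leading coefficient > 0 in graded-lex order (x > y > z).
(a) Degree: no degree-1 surface has this shape, so deg p = 2.
(b) Symmetry: every cross-section ⟂ z is a circle, so x, y appear only via x² + y².
(c) From the visible intercepts: the x-axis gridline crossings are at x ∈ {-1, 1}; among the integer gridlines, it crosses the y-axis at y ∈ {-1, 1}; a circular section at z = 0 has radius exactly 1.
(d) Matching integer coefficients to the picture gives p.

x^2 + y^2 + 3*z - 1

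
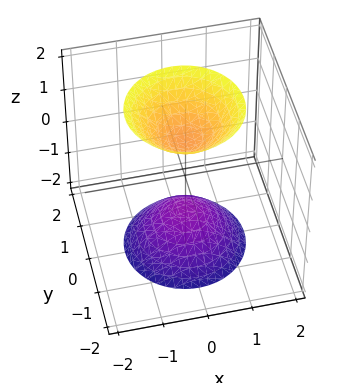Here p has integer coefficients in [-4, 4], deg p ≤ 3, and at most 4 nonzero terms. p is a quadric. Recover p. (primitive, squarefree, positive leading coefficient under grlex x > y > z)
(a) The picture has 2 separate pieces. Treating them together as one polynomial.
(b) The degree is 2 — two sheets facing apart; a quadric.
(c) Symmetries: every cross-section ⟂ z is a circle, so x, y appear only via x² + y²; it's symmetric under z → −z, forcing even powers of z.
(d) Checking where it meets the axes: it misses every integer gridline on the x-axis; the z-axis gridline crossings are at z ∈ {-1, 1}; it misses every integer gridline on the y-axis.
(e) These observations pin down the coefficients.

2*x^2 + 2*y^2 - z^2 + 1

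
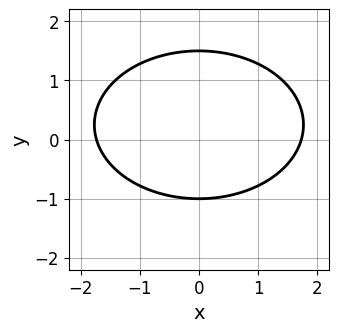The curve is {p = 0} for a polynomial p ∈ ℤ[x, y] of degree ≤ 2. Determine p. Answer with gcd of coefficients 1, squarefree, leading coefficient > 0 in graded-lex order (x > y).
1. deg p = 2. The shape is more complex than any degree-1 curve.
2. Symmetries: the x ↦ −x reflection is a symmetry, so x appears only in even powers.
3. Against the integer gridlines: it crosses the y-axis at the gridline y = -1.
4. Fitting integer coefficients to these (and the overall shape) gives p.

x^2 + 2*y^2 - y - 3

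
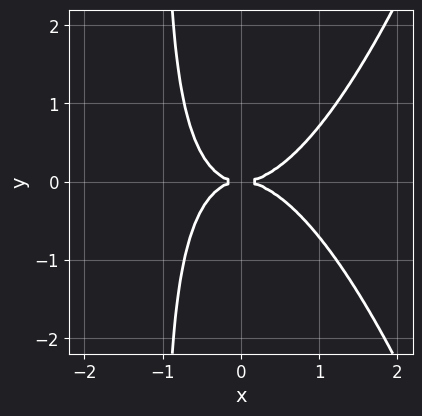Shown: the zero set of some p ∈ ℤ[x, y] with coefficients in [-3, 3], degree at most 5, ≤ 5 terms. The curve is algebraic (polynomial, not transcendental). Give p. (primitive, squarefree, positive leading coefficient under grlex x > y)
x^4 - x*y^2 - y^2

The degree is 4 — a generic line meets the curve in up to 4 points.
Symmetries: it's symmetric under y → −y, forcing even powers of y.
From the visible intercepts: it meets the y-axis at y = 0 (among the integer gridlines); one x-axis crossing is at x = 0.
Assembling these constraints gives the stated polynomial.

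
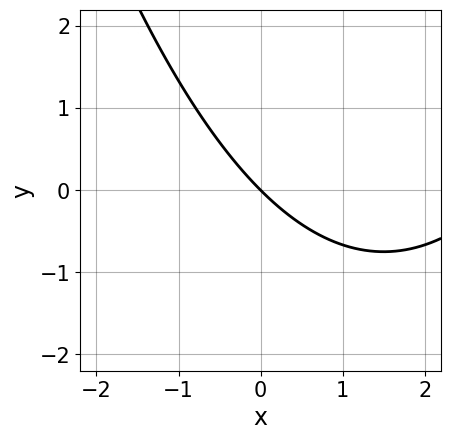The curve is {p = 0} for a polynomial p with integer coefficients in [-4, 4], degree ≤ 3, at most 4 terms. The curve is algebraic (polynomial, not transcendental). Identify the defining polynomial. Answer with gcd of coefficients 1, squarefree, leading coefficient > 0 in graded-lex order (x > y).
The degree is 2 — a generic line meets the curve in up to 2 points.
Checking where it meets the axes: it meets the y-axis at y = 0 (among the integer gridlines); it crosses the x-axis at the gridline x = 0.
Fitting integer coefficients to these (and the overall shape) gives p.

x^2 - 3*x - 3*y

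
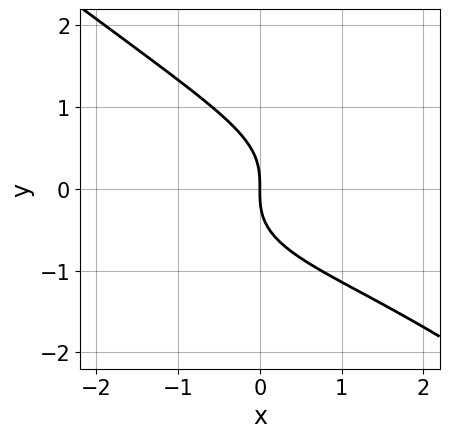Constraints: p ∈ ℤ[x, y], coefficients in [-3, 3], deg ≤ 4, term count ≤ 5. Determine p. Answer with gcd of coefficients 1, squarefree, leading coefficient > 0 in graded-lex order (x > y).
deg p = 3.
Reading off the gridlines: it meets the x-axis at x = 0 (among the integer gridlines); it meets the y-axis at y = 0 (among the integer gridlines).
Fitting integer coefficients to these (and the overall shape) gives p.

x^2*y - x*y^2 - 3*y^3 + x^2 - 3*x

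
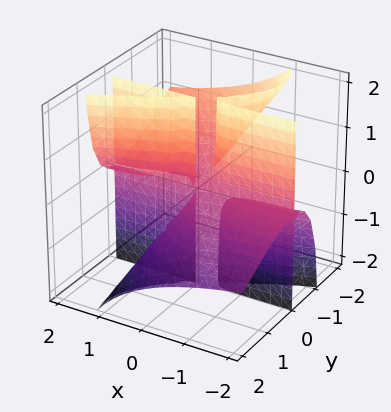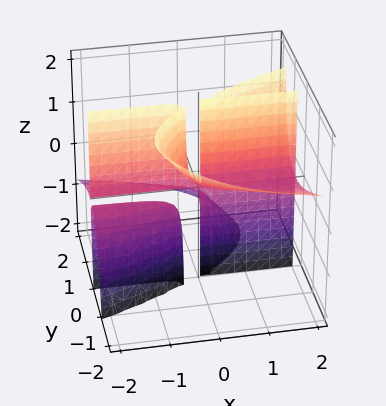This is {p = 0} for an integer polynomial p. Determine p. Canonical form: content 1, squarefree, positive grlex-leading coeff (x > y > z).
2*x*y*z - 2*y^3 - 3*y^2*z

1. I count 2 distinct pieces.
2. deg p = 3.
3. Checking where it meets the axes: one y-axis crossing is at y = 0; every point of the z-axis in the box is on the surface; every point of the x-axis in the box is on the surface.
4. Together with the visible shape, these determine p as stated.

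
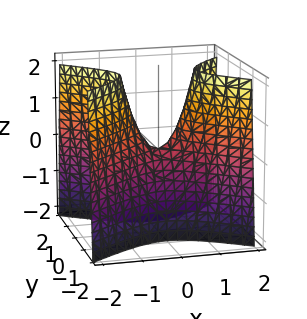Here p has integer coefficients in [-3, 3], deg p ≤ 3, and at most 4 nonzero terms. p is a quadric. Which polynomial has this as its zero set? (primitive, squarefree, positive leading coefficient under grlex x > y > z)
(a) Degree: a saddle surface; a quadric, so deg p = 2.
(b) Symmetries: the x ↦ −x reflection is a symmetry, so x appears only in even powers; it's symmetric under y → −y, forcing even powers of y.
(c) Against the integer gridlines: one x-axis crossing is at x = 0; it crosses the y-axis at the gridline y = 0; it meets the z-axis at z = 0 (among the integer gridlines).
(d) Fitting integer coefficients to these (and the overall shape) gives p.

2*x^2 - 3*y^2 - z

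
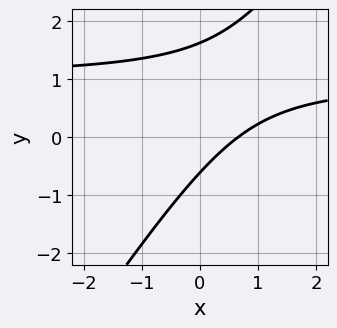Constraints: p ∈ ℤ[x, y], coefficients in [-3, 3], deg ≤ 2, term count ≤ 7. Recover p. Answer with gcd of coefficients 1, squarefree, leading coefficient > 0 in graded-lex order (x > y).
3*x*y - 2*y^2 - 3*x + 2*y + 2

First, deg p = 2.
Finally, solving for integer coefficients yields p as stated.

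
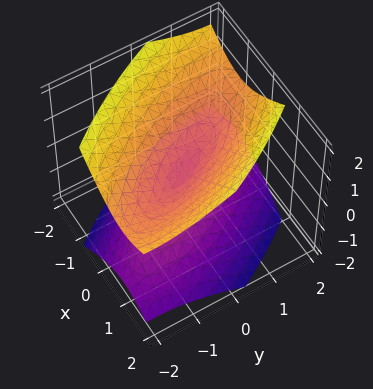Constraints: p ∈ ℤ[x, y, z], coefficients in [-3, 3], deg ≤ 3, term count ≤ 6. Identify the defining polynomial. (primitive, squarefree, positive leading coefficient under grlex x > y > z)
2*x^2 + 2*x*y + y^2 - 2*z^2

The picture has 2 separate pieces. They look like related sheets of one shape, so recover p as a whole.
The degree is 2 — the shape is more complex than any degree-1 surface.
Against the integer gridlines: one z-axis crossing is at z = 0; it meets the x-axis at x = 0 (among the integer gridlines); one y-axis crossing is at y = 0.
Assembling these constraints gives the stated polynomial.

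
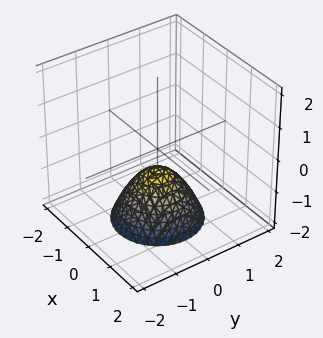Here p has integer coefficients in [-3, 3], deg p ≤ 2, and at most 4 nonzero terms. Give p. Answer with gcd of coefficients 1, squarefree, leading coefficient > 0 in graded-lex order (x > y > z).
3*x^2 + 3*y^2 + 3*z + 2

First, deg p = 2. A generic line meets the surface in up to 2 points.
Next, symmetries: rotational symmetry about the z-axis ⇒ p depends on x, y only through x² + y².
Then, reading off the gridlines: a circular section at z = -1 has radius between 0 and 1; no x-intercept at any integer in the box.
Finally, the integer polynomial consistent with all of this is the stated p.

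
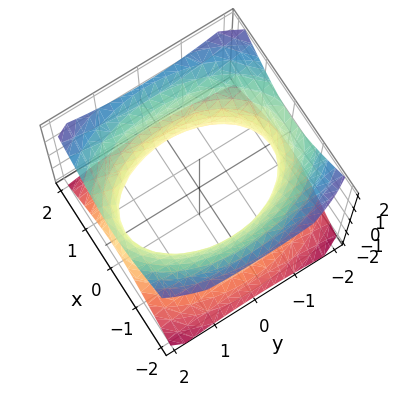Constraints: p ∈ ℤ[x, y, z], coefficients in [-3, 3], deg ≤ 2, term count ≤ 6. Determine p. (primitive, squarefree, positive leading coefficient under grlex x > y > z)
2*x^2 + y^2 - 2*z^2 - 3

(a) deg p = 2.
(b) Symmetries: the y ↦ −y reflection is a symmetry, so y appears only in even powers; the x ↦ −x reflection is a symmetry, so x appears only in even powers; the z ↦ −z reflection is a symmetry, so z appears only in even powers.
(c) From the visible intercepts: it misses every integer gridline on the z-axis.
(d) Solving for integer coefficients yields p as stated.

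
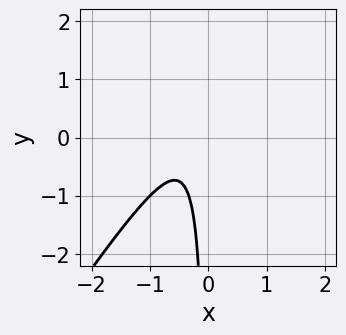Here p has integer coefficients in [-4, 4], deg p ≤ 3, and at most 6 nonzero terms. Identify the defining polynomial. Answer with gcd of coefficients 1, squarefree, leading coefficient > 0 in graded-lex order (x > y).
3*x^2 - 2*x*y + 2*x + 1

(a) The degree is 2 — a generic line meets the curve in up to 2 points.
(b) From the axis intercepts and sections: it misses every integer gridline on the y-axis; no x-intercept at any integer in the box.
(c) Fitting integer coefficients to these (and the overall shape) gives p.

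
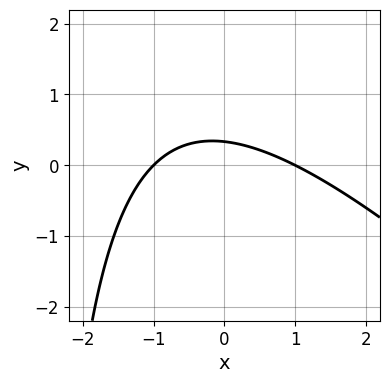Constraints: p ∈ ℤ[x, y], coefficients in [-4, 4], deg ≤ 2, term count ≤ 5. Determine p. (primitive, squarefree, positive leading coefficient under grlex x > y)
x^2 + x*y + 3*y - 1

First, the degree is 2 — no degree-1 curve has this shape.
Next, against the integer gridlines: the x-axis gridline crossings are at x ∈ {-1, 1}.
Finally, together with the visible shape, these determine p as stated.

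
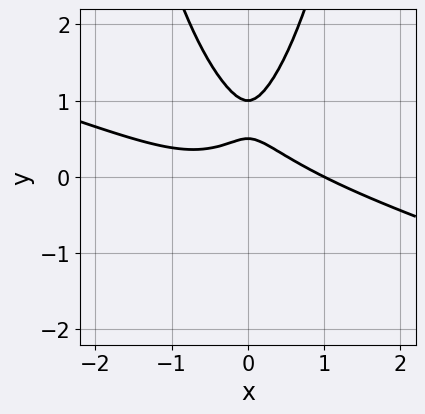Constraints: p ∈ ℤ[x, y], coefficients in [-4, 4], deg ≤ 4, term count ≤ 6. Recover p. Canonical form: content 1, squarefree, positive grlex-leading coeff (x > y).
x^3 + 3*x^2*y - 2*y^2 + 3*y - 1

First, the degree is 3 — no degree-2 curve has this shape.
Then, from the axis intercepts and sections: it meets the y-axis at y = 1 (among the integer gridlines); it meets the x-axis at x = 1 (among the integer gridlines).
Finally, solving for integer coefficients yields p as stated.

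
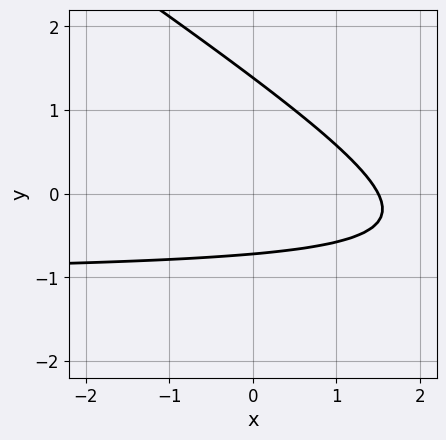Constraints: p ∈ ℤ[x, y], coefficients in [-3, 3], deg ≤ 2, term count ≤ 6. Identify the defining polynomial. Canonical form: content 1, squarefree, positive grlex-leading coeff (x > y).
2*x*y + 3*y^2 + 2*x - 2*y - 3

(a) Degree: no degree-1 curve has this shape, so deg p = 2.
(b) Solving for integer coefficients yields p as stated.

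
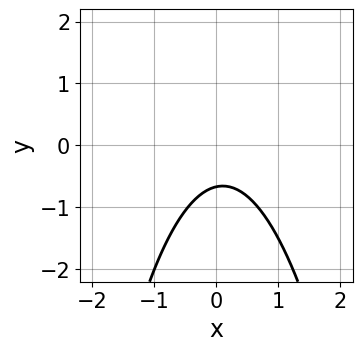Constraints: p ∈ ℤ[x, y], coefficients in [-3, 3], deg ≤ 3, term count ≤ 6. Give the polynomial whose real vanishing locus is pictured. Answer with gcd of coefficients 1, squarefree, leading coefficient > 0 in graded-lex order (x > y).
1. The degree is 3 — no degree-2 curve has this shape.
2. From the axis intercepts and sections: it misses every integer gridline on the x-axis.
3. These observations pin down the coefficients.

x^3 + 3*x^2 + x*y + 3*y + 2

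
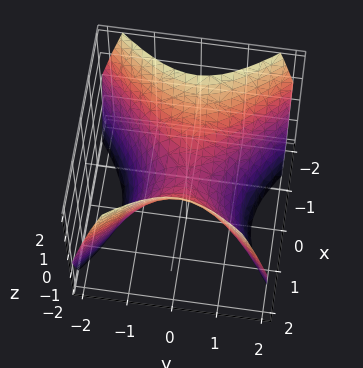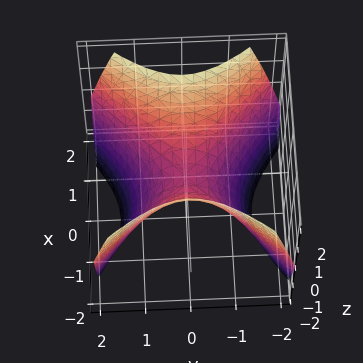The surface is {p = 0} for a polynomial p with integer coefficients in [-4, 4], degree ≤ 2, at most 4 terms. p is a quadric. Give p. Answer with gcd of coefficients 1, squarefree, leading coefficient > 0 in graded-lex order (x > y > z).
x^2 - y^2 - z

(a) The degree is 2 — a hyperbolic paraboloid; a quadric.
(b) Symmetries: mirror symmetry x ↦ −x ⇒ only even powers of x; the y ↦ −y reflection is a symmetry, so y appears only in even powers.
(c) Against the integer gridlines: one y-axis crossing is at y = 0; one x-axis crossing is at x = 0.
(d) The integer polynomial consistent with all of this is the stated p.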